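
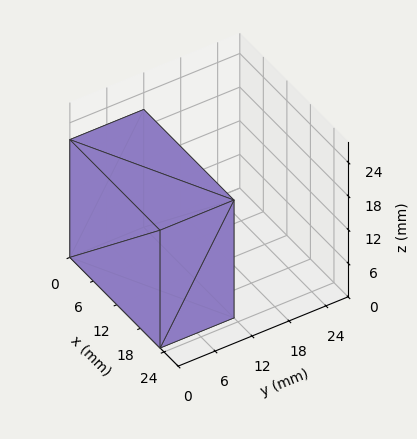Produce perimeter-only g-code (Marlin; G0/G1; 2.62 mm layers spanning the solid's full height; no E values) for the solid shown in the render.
Reading the render: the shape is a rectangular box, roughly 23 × 12 mm footprint and 21 mm tall (dimensions read to the nearest mm from the axis ticks). For the g-code, the solid's height is divided into equal slices at the stated Δz and each level perimeter traced with G1 moves after a G0 lift.

; perimeter-only toolpath
G21 ; units = mm
G90 ; absolute positioning
G28 ; home
; layer 1
G0 Z2.62
G0 X0.00 Y0.00
G1 X23.00 Y0.00
G1 X23.00 Y12.00
G1 X0.00 Y12.00
G1 X0.00 Y0.00
; layer 2
G0 Z5.25
G0 X0.00 Y0.00
G1 X23.00 Y0.00
G1 X23.00 Y12.00
G1 X0.00 Y12.00
G1 X0.00 Y0.00
; layer 3
G0 Z7.88
G0 X0.00 Y0.00
G1 X23.00 Y0.00
G1 X23.00 Y12.00
G1 X0.00 Y12.00
G1 X0.00 Y0.00
; layer 4
G0 Z10.50
G0 X0.00 Y0.00
G1 X23.00 Y0.00
G1 X23.00 Y12.00
G1 X0.00 Y12.00
G1 X0.00 Y0.00
; layer 5
G0 Z13.12
G0 X0.00 Y0.00
G1 X23.00 Y0.00
G1 X23.00 Y12.00
G1 X0.00 Y12.00
G1 X0.00 Y0.00
; layer 6
G0 Z15.75
G0 X0.00 Y0.00
G1 X23.00 Y0.00
G1 X23.00 Y12.00
G1 X0.00 Y12.00
G1 X0.00 Y0.00
; layer 7
G0 Z18.38
G0 X0.00 Y0.00
G1 X23.00 Y0.00
G1 X23.00 Y12.00
G1 X0.00 Y12.00
G1 X0.00 Y0.00
; layer 8
G0 Z21.00
G0 X0.00 Y0.00
G1 X23.00 Y0.00
G1 X23.00 Y12.00
G1 X0.00 Y12.00
G1 X0.00 Y0.00
M2 ; end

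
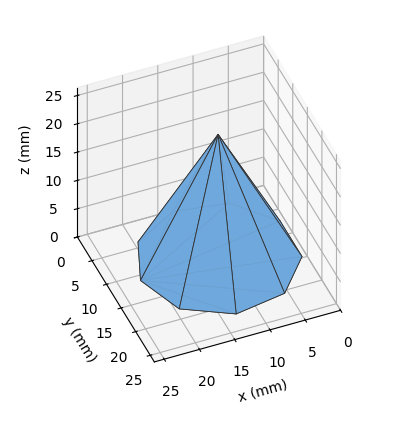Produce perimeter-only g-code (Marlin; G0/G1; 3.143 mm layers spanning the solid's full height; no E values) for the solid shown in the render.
Reading the render: the shape is a regular 9-sided pyramid, base circumscribed radius ≈ 11 mm, apex at z ≈ 22 mm (dimensions read to the nearest mm from the axis ticks). For the g-code, the solid's height is divided into equal slices at the stated Δz and each level perimeter traced with G1 moves after a G0 lift.

; perimeter-only toolpath
G21 ; units = mm
G90 ; absolute positioning
G28 ; home
; layer 1
G0 Z3.143
G0 X20.429 Y11.000
G1 X18.222 Y17.061
G1 X12.637 Y20.285
G1 X6.286 Y19.165
G1 X2.140 Y14.225
G1 X2.140 Y7.775
G1 X6.286 Y2.835
G1 X12.637 Y1.715
G1 X18.222 Y4.939
G1 X20.429 Y11.000
; layer 2
G0 Z6.286
G0 X18.857 Y11.000
G1 X17.019 Y16.051
G1 X12.364 Y18.738
G1 X7.071 Y17.804
G1 X3.616 Y13.687
G1 X3.616 Y8.313
G1 X7.071 Y4.196
G1 X12.364 Y3.262
G1 X17.019 Y5.949
G1 X18.857 Y11.000
; layer 3
G0 Z9.429
G0 X17.286 Y11.000
G1 X15.815 Y15.041
G1 X12.091 Y17.190
G1 X7.857 Y16.443
G1 X5.093 Y13.150
G1 X5.093 Y8.850
G1 X7.857 Y5.557
G1 X12.091 Y4.810
G1 X15.815 Y6.959
G1 X17.286 Y11.000
; layer 4
G0 Z12.571
G0 X15.714 Y11.000
G1 X14.611 Y14.030
G1 X11.819 Y15.643
G1 X8.643 Y15.083
G1 X6.570 Y12.612
G1 X6.570 Y9.388
G1 X8.643 Y6.917
G1 X11.819 Y6.357
G1 X14.611 Y7.970
G1 X15.714 Y11.000
; layer 5
G0 Z15.714
G0 X14.143 Y11.000
G1 X13.407 Y13.020
G1 X11.546 Y14.095
G1 X9.429 Y13.722
G1 X8.047 Y12.075
G1 X8.047 Y9.925
G1 X9.429 Y8.278
G1 X11.546 Y7.905
G1 X13.407 Y8.980
G1 X14.143 Y11.000
; layer 6
G0 Z18.857
G0 X12.571 Y11.000
G1 X12.204 Y12.010
G1 X11.273 Y12.548
G1 X10.214 Y12.361
G1 X9.523 Y11.537
G1 X9.523 Y10.463
G1 X10.214 Y9.639
G1 X11.273 Y9.452
G1 X12.204 Y9.990
G1 X12.571 Y11.000
M2 ; end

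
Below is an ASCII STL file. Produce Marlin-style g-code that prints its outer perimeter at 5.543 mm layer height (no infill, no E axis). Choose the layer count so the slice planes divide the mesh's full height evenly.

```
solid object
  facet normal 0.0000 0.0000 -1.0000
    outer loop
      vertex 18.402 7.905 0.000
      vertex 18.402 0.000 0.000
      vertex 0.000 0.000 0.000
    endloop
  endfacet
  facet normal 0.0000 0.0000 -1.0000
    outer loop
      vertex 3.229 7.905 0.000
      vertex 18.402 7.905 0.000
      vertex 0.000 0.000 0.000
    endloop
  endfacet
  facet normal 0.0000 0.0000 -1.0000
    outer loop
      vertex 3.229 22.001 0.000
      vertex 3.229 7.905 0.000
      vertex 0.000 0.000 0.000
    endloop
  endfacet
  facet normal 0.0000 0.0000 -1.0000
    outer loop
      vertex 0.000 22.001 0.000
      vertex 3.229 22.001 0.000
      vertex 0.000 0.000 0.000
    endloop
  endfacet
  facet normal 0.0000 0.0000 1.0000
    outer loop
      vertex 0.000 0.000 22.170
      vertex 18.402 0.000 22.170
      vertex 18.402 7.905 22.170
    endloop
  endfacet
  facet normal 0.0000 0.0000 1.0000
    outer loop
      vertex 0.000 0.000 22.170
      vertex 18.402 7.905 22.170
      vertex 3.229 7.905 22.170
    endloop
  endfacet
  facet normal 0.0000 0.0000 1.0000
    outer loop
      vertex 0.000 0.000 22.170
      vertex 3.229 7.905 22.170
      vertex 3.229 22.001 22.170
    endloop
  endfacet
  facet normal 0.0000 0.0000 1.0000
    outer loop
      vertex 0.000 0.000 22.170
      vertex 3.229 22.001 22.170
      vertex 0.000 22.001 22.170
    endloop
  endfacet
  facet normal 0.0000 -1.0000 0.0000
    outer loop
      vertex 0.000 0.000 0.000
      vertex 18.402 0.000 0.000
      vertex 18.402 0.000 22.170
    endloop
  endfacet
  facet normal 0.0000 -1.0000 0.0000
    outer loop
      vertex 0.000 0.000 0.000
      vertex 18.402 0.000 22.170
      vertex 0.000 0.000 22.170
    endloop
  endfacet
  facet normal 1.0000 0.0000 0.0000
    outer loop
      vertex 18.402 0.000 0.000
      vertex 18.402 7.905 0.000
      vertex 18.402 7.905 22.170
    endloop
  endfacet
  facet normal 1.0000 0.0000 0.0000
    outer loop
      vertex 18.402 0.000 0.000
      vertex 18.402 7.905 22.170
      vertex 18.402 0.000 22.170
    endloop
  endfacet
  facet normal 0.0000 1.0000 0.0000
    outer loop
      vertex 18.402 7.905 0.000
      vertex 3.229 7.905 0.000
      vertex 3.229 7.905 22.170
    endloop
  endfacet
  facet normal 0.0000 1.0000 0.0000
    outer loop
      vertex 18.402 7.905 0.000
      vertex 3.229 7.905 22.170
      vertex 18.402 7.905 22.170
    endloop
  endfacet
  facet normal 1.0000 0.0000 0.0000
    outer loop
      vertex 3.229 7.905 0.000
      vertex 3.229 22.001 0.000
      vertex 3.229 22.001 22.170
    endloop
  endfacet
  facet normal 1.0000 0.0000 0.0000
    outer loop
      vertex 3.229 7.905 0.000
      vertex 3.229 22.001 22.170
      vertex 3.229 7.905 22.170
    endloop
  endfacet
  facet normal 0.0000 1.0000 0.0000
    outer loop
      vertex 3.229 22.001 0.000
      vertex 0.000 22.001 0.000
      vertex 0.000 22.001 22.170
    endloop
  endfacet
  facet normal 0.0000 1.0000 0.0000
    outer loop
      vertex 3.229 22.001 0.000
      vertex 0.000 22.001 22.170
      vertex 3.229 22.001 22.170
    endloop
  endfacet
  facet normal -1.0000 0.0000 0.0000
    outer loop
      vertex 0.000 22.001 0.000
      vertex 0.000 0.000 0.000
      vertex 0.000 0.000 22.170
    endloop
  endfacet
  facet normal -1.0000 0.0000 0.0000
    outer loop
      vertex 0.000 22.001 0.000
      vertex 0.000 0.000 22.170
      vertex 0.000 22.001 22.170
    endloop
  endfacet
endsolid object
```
; perimeter-only toolpath
G21 ; units = mm
G90 ; absolute positioning
G28 ; home
; layer 1
G0 Z5.543
G0 X0.000 Y0.000
G1 X18.402 Y0.000
G1 X18.402 Y7.905
G1 X3.229 Y7.905
G1 X3.229 Y22.001
G1 X0.000 Y22.001
G1 X0.000 Y0.000
; layer 2
G0 Z11.085
G0 X0.000 Y0.000
G1 X18.402 Y0.000
G1 X18.402 Y7.905
G1 X3.229 Y7.905
G1 X3.229 Y22.001
G1 X0.000 Y22.001
G1 X0.000 Y0.000
; layer 3
G0 Z16.628
G0 X0.000 Y0.000
G1 X18.402 Y0.000
G1 X18.402 Y7.905
G1 X3.229 Y7.905
G1 X3.229 Y22.001
G1 X0.000 Y22.001
G1 X0.000 Y0.000
; layer 4
G0 Z22.170
G0 X0.000 Y0.000
G1 X18.402 Y0.000
G1 X18.402 Y7.905
G1 X3.229 Y7.905
G1 X3.229 Y22.001
G1 X0.000 Y22.001
G1 X0.000 Y0.000
M2 ; end

The solid is an L-shaped prism: outer 18.4 × 22 mm, arm thicknesses ≈ 7.91 mm (horizontal) and 3.23 mm (vertical), extruded 22.2 mm in z. Slicing at Δz = 5.543 mm — 4 equal slices spanning the solid's height, so layer i sits at z = i·h/4 — gives 4 non-empty perimeters. Each is a 6-segment closed polygon; G0 lifts to the layer z and rapids to the start vertex, then G1 traces the edges.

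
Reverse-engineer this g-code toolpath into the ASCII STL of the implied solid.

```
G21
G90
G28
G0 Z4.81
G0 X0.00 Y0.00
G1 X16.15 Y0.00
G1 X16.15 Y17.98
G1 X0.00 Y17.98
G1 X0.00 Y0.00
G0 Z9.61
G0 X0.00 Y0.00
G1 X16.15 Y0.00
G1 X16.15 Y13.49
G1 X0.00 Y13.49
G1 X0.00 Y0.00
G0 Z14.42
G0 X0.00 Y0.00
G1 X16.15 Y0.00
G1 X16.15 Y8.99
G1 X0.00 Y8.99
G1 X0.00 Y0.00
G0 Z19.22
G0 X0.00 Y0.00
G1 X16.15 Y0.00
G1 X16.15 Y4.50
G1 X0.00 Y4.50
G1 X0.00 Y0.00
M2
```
solid part
  facet normal 0.0000 0.0000 -1.0000
    outer loop
      vertex 16.15 22.48 0.00
      vertex 16.15 0.00 0.00
      vertex 0.00 0.00 0.00
    endloop
  endfacet
  facet normal 0.0000 0.0000 -1.0000
    outer loop
      vertex 0.00 22.48 0.00
      vertex 16.15 22.48 0.00
      vertex 0.00 0.00 0.00
    endloop
  endfacet
  facet normal 0.0000 -1.0000 0.0000
    outer loop
      vertex 0.00 0.00 0.00
      vertex 16.15 0.00 0.00
      vertex 16.15 0.00 24.03
    endloop
  endfacet
  facet normal 0.0000 -1.0000 0.0000
    outer loop
      vertex 0.00 0.00 0.00
      vertex 16.15 0.00 24.03
      vertex 0.00 0.00 24.03
    endloop
  endfacet
  facet normal 0.0000 0.7303 0.6832
    outer loop
      vertex 0.00 0.00 24.03
      vertex 16.15 0.00 24.03
      vertex 16.15 22.48 0.00
    endloop
  endfacet
  facet normal 0.0000 0.7303 0.6832
    outer loop
      vertex 0.00 0.00 24.03
      vertex 16.15 22.48 0.00
      vertex 0.00 22.48 0.00
    endloop
  endfacet
  facet normal -1.0000 0.0000 0.0000
    outer loop
      vertex 0.00 0.00 24.03
      vertex 0.00 22.48 0.00
      vertex 0.00 0.00 0.00
    endloop
  endfacet
  facet normal 1.0000 0.0000 0.0000
    outer loop
      vertex 16.15 0.00 0.00
      vertex 16.15 22.48 0.00
      vertex 16.15 0.00 24.03
    endloop
  endfacet
endsolid part

The G0 Z moves step by Δz≈4.81 mm. The G1 loops shrink linearly with z, so the solid tapers from its base footprint up to z≈24. Closing with a flat bottom cap and the tapered top and triangulating gives 8 facets — a wedge (ramp): 16.1 × 22.5 mm base, rising to 24 mm along the y=0 edge and sloping linearly to z=0 at y=22.5.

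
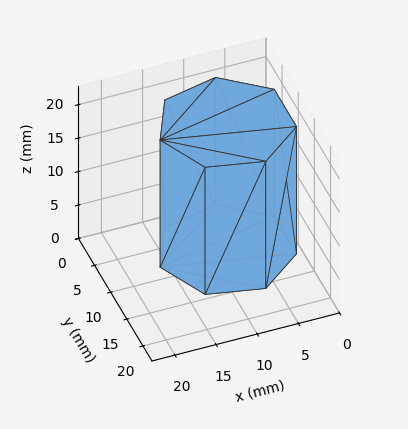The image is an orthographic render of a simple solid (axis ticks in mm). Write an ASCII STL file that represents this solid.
Reading the render: the shape is a regular 7-sided prism (a cylinder approximated with 7 flat sides), circumscribed radius ≈ 8 mm, height ≈ 19 mm (dimensions read to the nearest mm from the axis ticks). For the STL, each face is triangulated and given an outward normal.

solid part
  facet normal 0.0000 0.0000 -1.0000
    outer loop
      vertex 6.22 15.80 0.00
      vertex 12.99 14.25 0.00
      vertex 16.00 8.00 0.00
    endloop
  endfacet
  facet normal 0.0000 0.0000 -1.0000
    outer loop
      vertex 0.79 11.47 0.00
      vertex 6.22 15.80 0.00
      vertex 16.00 8.00 0.00
    endloop
  endfacet
  facet normal 0.0000 0.0000 -1.0000
    outer loop
      vertex 0.79 4.53 0.00
      vertex 0.79 11.47 0.00
      vertex 16.00 8.00 0.00
    endloop
  endfacet
  facet normal 0.0000 0.0000 -1.0000
    outer loop
      vertex 6.22 0.20 0.00
      vertex 0.79 4.53 0.00
      vertex 16.00 8.00 0.00
    endloop
  endfacet
  facet normal 0.0000 0.0000 -1.0000
    outer loop
      vertex 12.99 1.75 0.00
      vertex 6.22 0.20 0.00
      vertex 16.00 8.00 0.00
    endloop
  endfacet
  facet normal 0.0000 0.0000 1.0000
    outer loop
      vertex 16.00 8.00 19.00
      vertex 12.99 14.25 19.00
      vertex 6.22 15.80 19.00
    endloop
  endfacet
  facet normal 0.0000 0.0000 1.0000
    outer loop
      vertex 16.00 8.00 19.00
      vertex 6.22 15.80 19.00
      vertex 0.79 11.47 19.00
    endloop
  endfacet
  facet normal 0.0000 0.0000 1.0000
    outer loop
      vertex 16.00 8.00 19.00
      vertex 0.79 11.47 19.00
      vertex 0.79 4.53 19.00
    endloop
  endfacet
  facet normal 0.0000 0.0000 1.0000
    outer loop
      vertex 16.00 8.00 19.00
      vertex 0.79 4.53 19.00
      vertex 6.22 0.20 19.00
    endloop
  endfacet
  facet normal 0.0000 0.0000 1.0000
    outer loop
      vertex 16.00 8.00 19.00
      vertex 6.22 0.20 19.00
      vertex 12.99 1.75 19.00
    endloop
  endfacet
  facet normal 0.9010 0.4339 0.0000
    outer loop
      vertex 16.00 8.00 0.00
      vertex 12.99 14.25 0.00
      vertex 12.99 14.25 19.00
    endloop
  endfacet
  facet normal 0.9010 0.4339 0.0000
    outer loop
      vertex 16.00 8.00 0.00
      vertex 12.99 14.25 19.00
      vertex 16.00 8.00 19.00
    endloop
  endfacet
  facet normal 0.2232 0.9748 0.0000
    outer loop
      vertex 12.99 14.25 0.00
      vertex 6.22 15.80 0.00
      vertex 6.22 15.80 19.00
    endloop
  endfacet
  facet normal 0.2232 0.9748 0.0000
    outer loop
      vertex 12.99 14.25 0.00
      vertex 6.22 15.80 19.00
      vertex 12.99 14.25 19.00
    endloop
  endfacet
  facet normal -0.6235 0.7819 0.0000
    outer loop
      vertex 6.22 15.80 0.00
      vertex 0.79 11.47 0.00
      vertex 0.79 11.47 19.00
    endloop
  endfacet
  facet normal -0.6235 0.7819 0.0000
    outer loop
      vertex 6.22 15.80 0.00
      vertex 0.79 11.47 19.00
      vertex 6.22 15.80 19.00
    endloop
  endfacet
  facet normal -1.0000 0.0000 0.0000
    outer loop
      vertex 0.79 11.47 0.00
      vertex 0.79 4.53 0.00
      vertex 0.79 4.53 19.00
    endloop
  endfacet
  facet normal -1.0000 0.0000 0.0000
    outer loop
      vertex 0.79 11.47 0.00
      vertex 0.79 4.53 19.00
      vertex 0.79 11.47 19.00
    endloop
  endfacet
  facet normal -0.6235 -0.7819 0.0000
    outer loop
      vertex 0.79 4.53 0.00
      vertex 6.22 0.20 0.00
      vertex 6.22 0.20 19.00
    endloop
  endfacet
  facet normal -0.6235 -0.7819 0.0000
    outer loop
      vertex 0.79 4.53 0.00
      vertex 6.22 0.20 19.00
      vertex 0.79 4.53 19.00
    endloop
  endfacet
  facet normal 0.2232 -0.9748 0.0000
    outer loop
      vertex 6.22 0.20 0.00
      vertex 12.99 1.75 0.00
      vertex 12.99 1.75 19.00
    endloop
  endfacet
  facet normal 0.2232 -0.9748 0.0000
    outer loop
      vertex 6.22 0.20 0.00
      vertex 12.99 1.75 19.00
      vertex 6.22 0.20 19.00
    endloop
  endfacet
  facet normal 0.9010 -0.4339 0.0000
    outer loop
      vertex 12.99 1.75 0.00
      vertex 16.00 8.00 0.00
      vertex 16.00 8.00 19.00
    endloop
  endfacet
  facet normal 0.9010 -0.4339 0.0000
    outer loop
      vertex 12.99 1.75 0.00
      vertex 16.00 8.00 19.00
      vertex 12.99 1.75 19.00
    endloop
  endfacet
endsolid part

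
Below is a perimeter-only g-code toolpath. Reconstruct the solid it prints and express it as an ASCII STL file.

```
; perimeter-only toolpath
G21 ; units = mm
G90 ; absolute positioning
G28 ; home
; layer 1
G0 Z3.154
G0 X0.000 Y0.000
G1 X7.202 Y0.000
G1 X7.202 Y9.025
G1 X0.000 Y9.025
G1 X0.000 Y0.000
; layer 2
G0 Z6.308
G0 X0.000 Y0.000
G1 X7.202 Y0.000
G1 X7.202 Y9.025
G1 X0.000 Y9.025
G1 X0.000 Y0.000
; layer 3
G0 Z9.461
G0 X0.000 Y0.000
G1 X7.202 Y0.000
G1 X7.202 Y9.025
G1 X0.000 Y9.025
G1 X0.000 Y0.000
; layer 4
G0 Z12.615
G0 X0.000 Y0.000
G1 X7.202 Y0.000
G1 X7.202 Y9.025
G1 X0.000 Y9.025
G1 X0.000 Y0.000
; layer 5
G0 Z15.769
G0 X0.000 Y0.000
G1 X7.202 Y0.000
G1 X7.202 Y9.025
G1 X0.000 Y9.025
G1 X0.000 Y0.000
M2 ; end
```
solid part
  facet normal 0.0000 0.0000 -1.0000
    outer loop
      vertex 7.202 9.025 0.000
      vertex 7.202 0.000 0.000
      vertex 0.000 0.000 0.000
    endloop
  endfacet
  facet normal 0.0000 0.0000 -1.0000
    outer loop
      vertex 0.000 9.025 0.000
      vertex 7.202 9.025 0.000
      vertex 0.000 0.000 0.000
    endloop
  endfacet
  facet normal 0.0000 0.0000 1.0000
    outer loop
      vertex 0.000 0.000 15.769
      vertex 7.202 0.000 15.769
      vertex 7.202 9.025 15.769
    endloop
  endfacet
  facet normal 0.0000 0.0000 1.0000
    outer loop
      vertex 0.000 0.000 15.769
      vertex 7.202 9.025 15.769
      vertex 0.000 9.025 15.769
    endloop
  endfacet
  facet normal 0.0000 -1.0000 0.0000
    outer loop
      vertex 0.000 0.000 0.000
      vertex 7.202 0.000 0.000
      vertex 7.202 0.000 15.769
    endloop
  endfacet
  facet normal 0.0000 -1.0000 0.0000
    outer loop
      vertex 0.000 0.000 0.000
      vertex 7.202 0.000 15.769
      vertex 0.000 0.000 15.769
    endloop
  endfacet
  facet normal 0.0000 1.0000 0.0000
    outer loop
      vertex 7.202 9.025 15.769
      vertex 7.202 9.025 0.000
      vertex 0.000 9.025 0.000
    endloop
  endfacet
  facet normal 0.0000 1.0000 0.0000
    outer loop
      vertex 0.000 9.025 15.769
      vertex 7.202 9.025 15.769
      vertex 0.000 9.025 0.000
    endloop
  endfacet
  facet normal -1.0000 0.0000 0.0000
    outer loop
      vertex 0.000 9.025 15.769
      vertex 0.000 9.025 0.000
      vertex 0.000 0.000 0.000
    endloop
  endfacet
  facet normal -1.0000 0.0000 0.0000
    outer loop
      vertex 0.000 0.000 15.769
      vertex 0.000 9.025 15.769
      vertex 0.000 0.000 0.000
    endloop
  endfacet
  facet normal 1.0000 0.0000 0.0000
    outer loop
      vertex 7.202 0.000 0.000
      vertex 7.202 9.025 0.000
      vertex 7.202 9.025 15.769
    endloop
  endfacet
  facet normal 1.0000 0.0000 0.0000
    outer loop
      vertex 7.202 0.000 0.000
      vertex 7.202 9.025 15.769
      vertex 7.202 0.000 15.769
    endloop
  endfacet
endsolid part

The G0 Z moves step by Δz≈3.154 mm. Every layer's G1 loop is the same polygon, so the solid is a straight extrusion of it from z=0 to z≈15.8. Closing with flat bottom and top caps and triangulating gives 12 facets — a rectangular box, roughly 7.2 × 9.03 mm footprint and 15.8 mm tall.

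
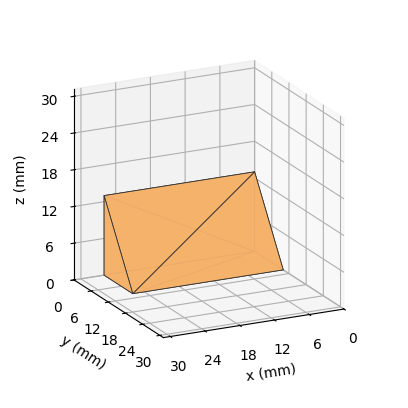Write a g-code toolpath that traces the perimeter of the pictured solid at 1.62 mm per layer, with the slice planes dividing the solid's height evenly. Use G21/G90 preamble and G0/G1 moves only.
Reading the render: the shape is a wedge (ramp): 26 × 10 mm base, rising to 13 mm along the y=0 edge and sloping linearly to z=0 at y=10 (dimensions read to the nearest mm from the axis ticks). For the g-code, the solid's height is divided into equal slices at the stated Δz and each level perimeter traced with G1 moves after a G0 lift.

; perimeter-only toolpath
G21 ; units = mm
G90 ; absolute positioning
G28 ; home
; layer 1
G0 Z1.62
G0 X0.00 Y0.00
G1 X26.00 Y0.00
G1 X26.00 Y8.75
G1 X0.00 Y8.75
G1 X0.00 Y0.00
; layer 2
G0 Z3.25
G0 X0.00 Y0.00
G1 X26.00 Y0.00
G1 X26.00 Y7.50
G1 X0.00 Y7.50
G1 X0.00 Y0.00
; layer 3
G0 Z4.88
G0 X0.00 Y0.00
G1 X26.00 Y0.00
G1 X26.00 Y6.25
G1 X0.00 Y6.25
G1 X0.00 Y0.00
; layer 4
G0 Z6.50
G0 X0.00 Y0.00
G1 X26.00 Y0.00
G1 X26.00 Y5.00
G1 X0.00 Y5.00
G1 X0.00 Y0.00
; layer 5
G0 Z8.12
G0 X0.00 Y0.00
G1 X26.00 Y0.00
G1 X26.00 Y3.75
G1 X0.00 Y3.75
G1 X0.00 Y0.00
; layer 6
G0 Z9.75
G0 X0.00 Y0.00
G1 X26.00 Y0.00
G1 X26.00 Y2.50
G1 X0.00 Y2.50
G1 X0.00 Y0.00
; layer 7
G0 Z11.38
G0 X0.00 Y0.00
G1 X26.00 Y0.00
G1 X26.00 Y1.25
G1 X0.00 Y1.25
G1 X0.00 Y0.00
M2 ; end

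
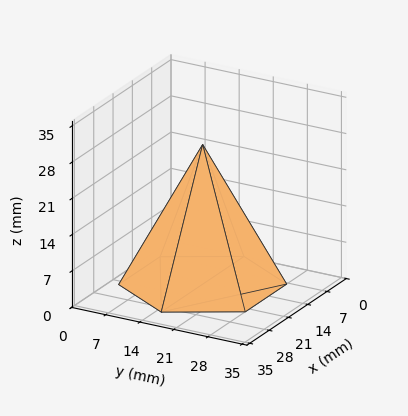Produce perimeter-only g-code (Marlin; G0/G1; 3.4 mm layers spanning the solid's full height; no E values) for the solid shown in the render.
Reading the render: the shape is a regular 6-sided pyramid, base circumscribed radius ≈ 15 mm, apex at z ≈ 27 mm (dimensions read to the nearest mm from the axis ticks). For the g-code, the solid's height is divided into equal slices at the stated Δz and each level perimeter traced with G1 moves after a G0 lift.

; perimeter-only toolpath
G21 ; units = mm
G90 ; absolute positioning
G28 ; home
; layer 1
G0 Z3.4
G0 X28.1 Y15.0
G1 X21.6 Y26.4
G1 X8.4 Y26.4
G1 X1.9 Y15.0
G1 X8.4 Y3.6
G1 X21.6 Y3.6
G1 X28.1 Y15.0
; layer 2
G0 Z6.8
G0 X26.2 Y15.0
G1 X20.6 Y24.8
G1 X9.4 Y24.8
G1 X3.8 Y15.0
G1 X9.4 Y5.2
G1 X20.6 Y5.2
G1 X26.2 Y15.0
; layer 3
G0 Z10.1
G0 X24.4 Y15.0
G1 X19.7 Y23.1
G1 X10.3 Y23.1
G1 X5.6 Y15.0
G1 X10.3 Y6.9
G1 X19.7 Y6.9
G1 X24.4 Y15.0
; layer 4
G0 Z13.5
G0 X22.5 Y15.0
G1 X18.8 Y21.5
G1 X11.2 Y21.5
G1 X7.5 Y15.0
G1 X11.2 Y8.5
G1 X18.8 Y8.5
G1 X22.5 Y15.0
; layer 5
G0 Z16.9
G0 X20.6 Y15.0
G1 X17.8 Y19.9
G1 X12.2 Y19.9
G1 X9.4 Y15.0
G1 X12.2 Y10.1
G1 X17.8 Y10.1
G1 X20.6 Y15.0
; layer 6
G0 Z20.2
G0 X18.8 Y15.0
G1 X16.9 Y18.2
G1 X13.1 Y18.2
G1 X11.2 Y15.0
G1 X13.1 Y11.8
G1 X16.9 Y11.8
G1 X18.8 Y15.0
; layer 7
G0 Z23.6
G0 X16.9 Y15.0
G1 X15.9 Y16.6
G1 X14.1 Y16.6
G1 X13.1 Y15.0
G1 X14.1 Y13.4
G1 X15.9 Y13.4
G1 X16.9 Y15.0
M2 ; end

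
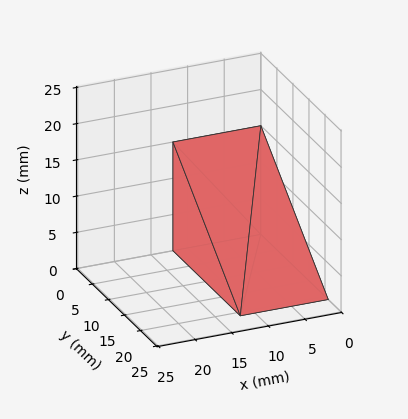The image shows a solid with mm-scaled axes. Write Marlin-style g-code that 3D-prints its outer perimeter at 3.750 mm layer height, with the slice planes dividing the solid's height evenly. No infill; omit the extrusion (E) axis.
Reading the render: the shape is a wedge (ramp): 12 × 21 mm base, rising to 15 mm along the y=0 edge and sloping linearly to z=0 at y=21 (dimensions read to the nearest mm from the axis ticks). For the g-code, the solid's height is divided into equal slices at the stated Δz and each level perimeter traced with G1 moves after a G0 lift.

; perimeter-only toolpath
G21 ; units = mm
G90 ; absolute positioning
G28 ; home
; layer 1
G0 Z3.750
G0 X0.000 Y0.000
G1 X12.000 Y0.000
G1 X12.000 Y15.750
G1 X0.000 Y15.750
G1 X0.000 Y0.000
; layer 2
G0 Z7.500
G0 X0.000 Y0.000
G1 X12.000 Y0.000
G1 X12.000 Y10.500
G1 X0.000 Y10.500
G1 X0.000 Y0.000
; layer 3
G0 Z11.250
G0 X0.000 Y0.000
G1 X12.000 Y0.000
G1 X12.000 Y5.250
G1 X0.000 Y5.250
G1 X0.000 Y0.000
M2 ; end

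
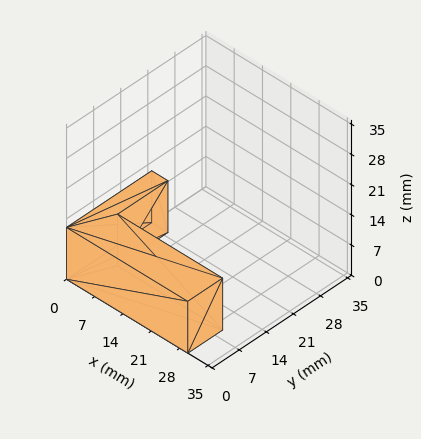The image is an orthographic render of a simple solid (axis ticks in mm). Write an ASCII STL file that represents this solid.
Reading the render: the shape is an L-shaped prism: outer 30 × 22 mm, arm thicknesses ≈ 9 mm (horizontal) and 4 mm (vertical), extruded 12 mm in z (dimensions read to the nearest mm from the axis ticks). For the STL, each face is triangulated and given an outward normal.

solid part
  facet normal 0.0000 0.0000 -1.0000
    outer loop
      vertex 30.000 9.000 0.000
      vertex 30.000 0.000 0.000
      vertex 0.000 0.000 0.000
    endloop
  endfacet
  facet normal 0.0000 0.0000 -1.0000
    outer loop
      vertex 4.000 9.000 0.000
      vertex 30.000 9.000 0.000
      vertex 0.000 0.000 0.000
    endloop
  endfacet
  facet normal 0.0000 0.0000 -1.0000
    outer loop
      vertex 4.000 22.000 0.000
      vertex 4.000 9.000 0.000
      vertex 0.000 0.000 0.000
    endloop
  endfacet
  facet normal 0.0000 0.0000 -1.0000
    outer loop
      vertex 0.000 22.000 0.000
      vertex 4.000 22.000 0.000
      vertex 0.000 0.000 0.000
    endloop
  endfacet
  facet normal 0.0000 0.0000 1.0000
    outer loop
      vertex 0.000 0.000 12.000
      vertex 30.000 0.000 12.000
      vertex 30.000 9.000 12.000
    endloop
  endfacet
  facet normal 0.0000 0.0000 1.0000
    outer loop
      vertex 0.000 0.000 12.000
      vertex 30.000 9.000 12.000
      vertex 4.000 9.000 12.000
    endloop
  endfacet
  facet normal 0.0000 0.0000 1.0000
    outer loop
      vertex 0.000 0.000 12.000
      vertex 4.000 9.000 12.000
      vertex 4.000 22.000 12.000
    endloop
  endfacet
  facet normal 0.0000 0.0000 1.0000
    outer loop
      vertex 0.000 0.000 12.000
      vertex 4.000 22.000 12.000
      vertex 0.000 22.000 12.000
    endloop
  endfacet
  facet normal 0.0000 -1.0000 0.0000
    outer loop
      vertex 0.000 0.000 0.000
      vertex 30.000 0.000 0.000
      vertex 30.000 0.000 12.000
    endloop
  endfacet
  facet normal 0.0000 -1.0000 0.0000
    outer loop
      vertex 0.000 0.000 0.000
      vertex 30.000 0.000 12.000
      vertex 0.000 0.000 12.000
    endloop
  endfacet
  facet normal 1.0000 0.0000 0.0000
    outer loop
      vertex 30.000 0.000 0.000
      vertex 30.000 9.000 0.000
      vertex 30.000 9.000 12.000
    endloop
  endfacet
  facet normal 1.0000 0.0000 0.0000
    outer loop
      vertex 30.000 0.000 0.000
      vertex 30.000 9.000 12.000
      vertex 30.000 0.000 12.000
    endloop
  endfacet
  facet normal 0.0000 1.0000 0.0000
    outer loop
      vertex 30.000 9.000 0.000
      vertex 4.000 9.000 0.000
      vertex 4.000 9.000 12.000
    endloop
  endfacet
  facet normal 0.0000 1.0000 0.0000
    outer loop
      vertex 30.000 9.000 0.000
      vertex 4.000 9.000 12.000
      vertex 30.000 9.000 12.000
    endloop
  endfacet
  facet normal 1.0000 0.0000 0.0000
    outer loop
      vertex 4.000 9.000 0.000
      vertex 4.000 22.000 0.000
      vertex 4.000 22.000 12.000
    endloop
  endfacet
  facet normal 1.0000 0.0000 0.0000
    outer loop
      vertex 4.000 9.000 0.000
      vertex 4.000 22.000 12.000
      vertex 4.000 9.000 12.000
    endloop
  endfacet
  facet normal 0.0000 1.0000 0.0000
    outer loop
      vertex 4.000 22.000 0.000
      vertex 0.000 22.000 0.000
      vertex 0.000 22.000 12.000
    endloop
  endfacet
  facet normal 0.0000 1.0000 0.0000
    outer loop
      vertex 4.000 22.000 0.000
      vertex 0.000 22.000 12.000
      vertex 4.000 22.000 12.000
    endloop
  endfacet
  facet normal -1.0000 0.0000 0.0000
    outer loop
      vertex 0.000 22.000 0.000
      vertex 0.000 0.000 0.000
      vertex 0.000 0.000 12.000
    endloop
  endfacet
  facet normal -1.0000 0.0000 0.0000
    outer loop
      vertex 0.000 22.000 0.000
      vertex 0.000 0.000 12.000
      vertex 0.000 22.000 12.000
    endloop
  endfacet
endsolid part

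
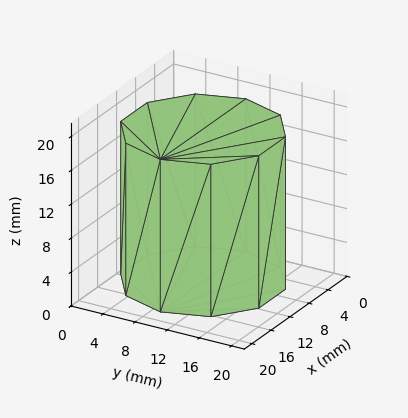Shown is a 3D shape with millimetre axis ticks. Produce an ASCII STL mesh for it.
Reading the render: the shape is a regular 10-sided prism (a cylinder approximated with 10 flat sides), circumscribed radius ≈ 9 mm, height ≈ 18 mm (dimensions read to the nearest mm from the axis ticks). For the STL, each face is triangulated and given an outward normal.

solid part
  facet normal 0.0000 0.0000 -1.0000
    outer loop
      vertex 11.8 17.6 0.0
      vertex 16.3 14.3 0.0
      vertex 18.0 9.0 0.0
    endloop
  endfacet
  facet normal 0.0000 0.0000 -1.0000
    outer loop
      vertex 6.2 17.6 0.0
      vertex 11.8 17.6 0.0
      vertex 18.0 9.0 0.0
    endloop
  endfacet
  facet normal 0.0000 0.0000 -1.0000
    outer loop
      vertex 1.7 14.3 0.0
      vertex 6.2 17.6 0.0
      vertex 18.0 9.0 0.0
    endloop
  endfacet
  facet normal 0.0000 0.0000 -1.0000
    outer loop
      vertex 0.0 9.0 0.0
      vertex 1.7 14.3 0.0
      vertex 18.0 9.0 0.0
    endloop
  endfacet
  facet normal 0.0000 0.0000 -1.0000
    outer loop
      vertex 1.7 3.7 0.0
      vertex 0.0 9.0 0.0
      vertex 18.0 9.0 0.0
    endloop
  endfacet
  facet normal 0.0000 0.0000 -1.0000
    outer loop
      vertex 6.2 0.4 0.0
      vertex 1.7 3.7 0.0
      vertex 18.0 9.0 0.0
    endloop
  endfacet
  facet normal 0.0000 0.0000 -1.0000
    outer loop
      vertex 11.8 0.4 0.0
      vertex 6.2 0.4 0.0
      vertex 18.0 9.0 0.0
    endloop
  endfacet
  facet normal 0.0000 0.0000 -1.0000
    outer loop
      vertex 16.3 3.7 0.0
      vertex 11.8 0.4 0.0
      vertex 18.0 9.0 0.0
    endloop
  endfacet
  facet normal 0.0000 0.0000 1.0000
    outer loop
      vertex 18.0 9.0 18.0
      vertex 16.3 14.3 18.0
      vertex 11.8 17.6 18.0
    endloop
  endfacet
  facet normal 0.0000 0.0000 1.0000
    outer loop
      vertex 18.0 9.0 18.0
      vertex 11.8 17.6 18.0
      vertex 6.2 17.6 18.0
    endloop
  endfacet
  facet normal 0.0000 0.0000 1.0000
    outer loop
      vertex 18.0 9.0 18.0
      vertex 6.2 17.6 18.0
      vertex 1.7 14.3 18.0
    endloop
  endfacet
  facet normal 0.0000 0.0000 1.0000
    outer loop
      vertex 18.0 9.0 18.0
      vertex 1.7 14.3 18.0
      vertex 0.0 9.0 18.0
    endloop
  endfacet
  facet normal 0.0000 0.0000 1.0000
    outer loop
      vertex 18.0 9.0 18.0
      vertex 0.0 9.0 18.0
      vertex 1.7 3.7 18.0
    endloop
  endfacet
  facet normal 0.0000 0.0000 1.0000
    outer loop
      vertex 18.0 9.0 18.0
      vertex 1.7 3.7 18.0
      vertex 6.2 0.4 18.0
    endloop
  endfacet
  facet normal 0.0000 0.0000 1.0000
    outer loop
      vertex 18.0 9.0 18.0
      vertex 6.2 0.4 18.0
      vertex 11.8 0.4 18.0
    endloop
  endfacet
  facet normal 0.0000 0.0000 1.0000
    outer loop
      vertex 18.0 9.0 18.0
      vertex 11.8 0.4 18.0
      vertex 16.3 3.7 18.0
    endloop
  endfacet
  facet normal 0.9522 0.3054 0.0000
    outer loop
      vertex 18.0 9.0 0.0
      vertex 16.3 14.3 0.0
      vertex 16.3 14.3 18.0
    endloop
  endfacet
  facet normal 0.9522 0.3054 0.0000
    outer loop
      vertex 18.0 9.0 0.0
      vertex 16.3 14.3 18.0
      vertex 18.0 9.0 18.0
    endloop
  endfacet
  facet normal 0.5914 0.8064 0.0000
    outer loop
      vertex 16.3 14.3 0.0
      vertex 11.8 17.6 0.0
      vertex 11.8 17.6 18.0
    endloop
  endfacet
  facet normal 0.5914 0.8064 0.0000
    outer loop
      vertex 16.3 14.3 0.0
      vertex 11.8 17.6 18.0
      vertex 16.3 14.3 18.0
    endloop
  endfacet
  facet normal 0.0000 1.0000 0.0000
    outer loop
      vertex 11.8 17.6 0.0
      vertex 6.2 17.6 0.0
      vertex 6.2 17.6 18.0
    endloop
  endfacet
  facet normal 0.0000 1.0000 0.0000
    outer loop
      vertex 11.8 17.6 0.0
      vertex 6.2 17.6 18.0
      vertex 11.8 17.6 18.0
    endloop
  endfacet
  facet normal -0.5914 0.8064 0.0000
    outer loop
      vertex 6.2 17.6 0.0
      vertex 1.7 14.3 0.0
      vertex 1.7 14.3 18.0
    endloop
  endfacet
  facet normal -0.5914 0.8064 0.0000
    outer loop
      vertex 6.2 17.6 0.0
      vertex 1.7 14.3 18.0
      vertex 6.2 17.6 18.0
    endloop
  endfacet
  facet normal -0.9522 0.3054 0.0000
    outer loop
      vertex 1.7 14.3 0.0
      vertex 0.0 9.0 0.0
      vertex 0.0 9.0 18.0
    endloop
  endfacet
  facet normal -0.9522 0.3054 0.0000
    outer loop
      vertex 1.7 14.3 0.0
      vertex 0.0 9.0 18.0
      vertex 1.7 14.3 18.0
    endloop
  endfacet
  facet normal -0.9522 -0.3054 0.0000
    outer loop
      vertex 0.0 9.0 0.0
      vertex 1.7 3.7 0.0
      vertex 1.7 3.7 18.0
    endloop
  endfacet
  facet normal -0.9522 -0.3054 0.0000
    outer loop
      vertex 0.0 9.0 0.0
      vertex 1.7 3.7 18.0
      vertex 0.0 9.0 18.0
    endloop
  endfacet
  facet normal -0.5914 -0.8064 0.0000
    outer loop
      vertex 1.7 3.7 0.0
      vertex 6.2 0.4 0.0
      vertex 6.2 0.4 18.0
    endloop
  endfacet
  facet normal -0.5914 -0.8064 0.0000
    outer loop
      vertex 1.7 3.7 0.0
      vertex 6.2 0.4 18.0
      vertex 1.7 3.7 18.0
    endloop
  endfacet
  facet normal 0.0000 -1.0000 0.0000
    outer loop
      vertex 6.2 0.4 0.0
      vertex 11.8 0.4 0.0
      vertex 11.8 0.4 18.0
    endloop
  endfacet
  facet normal 0.0000 -1.0000 0.0000
    outer loop
      vertex 6.2 0.4 0.0
      vertex 11.8 0.4 18.0
      vertex 6.2 0.4 18.0
    endloop
  endfacet
  facet normal 0.5914 -0.8064 0.0000
    outer loop
      vertex 11.8 0.4 0.0
      vertex 16.3 3.7 0.0
      vertex 16.3 3.7 18.0
    endloop
  endfacet
  facet normal 0.5914 -0.8064 0.0000
    outer loop
      vertex 11.8 0.4 0.0
      vertex 16.3 3.7 18.0
      vertex 11.8 0.4 18.0
    endloop
  endfacet
  facet normal 0.9522 -0.3054 0.0000
    outer loop
      vertex 16.3 3.7 0.0
      vertex 18.0 9.0 0.0
      vertex 18.0 9.0 18.0
    endloop
  endfacet
  facet normal 0.9522 -0.3054 0.0000
    outer loop
      vertex 16.3 3.7 0.0
      vertex 18.0 9.0 18.0
      vertex 16.3 3.7 18.0
    endloop
  endfacet
endsolid part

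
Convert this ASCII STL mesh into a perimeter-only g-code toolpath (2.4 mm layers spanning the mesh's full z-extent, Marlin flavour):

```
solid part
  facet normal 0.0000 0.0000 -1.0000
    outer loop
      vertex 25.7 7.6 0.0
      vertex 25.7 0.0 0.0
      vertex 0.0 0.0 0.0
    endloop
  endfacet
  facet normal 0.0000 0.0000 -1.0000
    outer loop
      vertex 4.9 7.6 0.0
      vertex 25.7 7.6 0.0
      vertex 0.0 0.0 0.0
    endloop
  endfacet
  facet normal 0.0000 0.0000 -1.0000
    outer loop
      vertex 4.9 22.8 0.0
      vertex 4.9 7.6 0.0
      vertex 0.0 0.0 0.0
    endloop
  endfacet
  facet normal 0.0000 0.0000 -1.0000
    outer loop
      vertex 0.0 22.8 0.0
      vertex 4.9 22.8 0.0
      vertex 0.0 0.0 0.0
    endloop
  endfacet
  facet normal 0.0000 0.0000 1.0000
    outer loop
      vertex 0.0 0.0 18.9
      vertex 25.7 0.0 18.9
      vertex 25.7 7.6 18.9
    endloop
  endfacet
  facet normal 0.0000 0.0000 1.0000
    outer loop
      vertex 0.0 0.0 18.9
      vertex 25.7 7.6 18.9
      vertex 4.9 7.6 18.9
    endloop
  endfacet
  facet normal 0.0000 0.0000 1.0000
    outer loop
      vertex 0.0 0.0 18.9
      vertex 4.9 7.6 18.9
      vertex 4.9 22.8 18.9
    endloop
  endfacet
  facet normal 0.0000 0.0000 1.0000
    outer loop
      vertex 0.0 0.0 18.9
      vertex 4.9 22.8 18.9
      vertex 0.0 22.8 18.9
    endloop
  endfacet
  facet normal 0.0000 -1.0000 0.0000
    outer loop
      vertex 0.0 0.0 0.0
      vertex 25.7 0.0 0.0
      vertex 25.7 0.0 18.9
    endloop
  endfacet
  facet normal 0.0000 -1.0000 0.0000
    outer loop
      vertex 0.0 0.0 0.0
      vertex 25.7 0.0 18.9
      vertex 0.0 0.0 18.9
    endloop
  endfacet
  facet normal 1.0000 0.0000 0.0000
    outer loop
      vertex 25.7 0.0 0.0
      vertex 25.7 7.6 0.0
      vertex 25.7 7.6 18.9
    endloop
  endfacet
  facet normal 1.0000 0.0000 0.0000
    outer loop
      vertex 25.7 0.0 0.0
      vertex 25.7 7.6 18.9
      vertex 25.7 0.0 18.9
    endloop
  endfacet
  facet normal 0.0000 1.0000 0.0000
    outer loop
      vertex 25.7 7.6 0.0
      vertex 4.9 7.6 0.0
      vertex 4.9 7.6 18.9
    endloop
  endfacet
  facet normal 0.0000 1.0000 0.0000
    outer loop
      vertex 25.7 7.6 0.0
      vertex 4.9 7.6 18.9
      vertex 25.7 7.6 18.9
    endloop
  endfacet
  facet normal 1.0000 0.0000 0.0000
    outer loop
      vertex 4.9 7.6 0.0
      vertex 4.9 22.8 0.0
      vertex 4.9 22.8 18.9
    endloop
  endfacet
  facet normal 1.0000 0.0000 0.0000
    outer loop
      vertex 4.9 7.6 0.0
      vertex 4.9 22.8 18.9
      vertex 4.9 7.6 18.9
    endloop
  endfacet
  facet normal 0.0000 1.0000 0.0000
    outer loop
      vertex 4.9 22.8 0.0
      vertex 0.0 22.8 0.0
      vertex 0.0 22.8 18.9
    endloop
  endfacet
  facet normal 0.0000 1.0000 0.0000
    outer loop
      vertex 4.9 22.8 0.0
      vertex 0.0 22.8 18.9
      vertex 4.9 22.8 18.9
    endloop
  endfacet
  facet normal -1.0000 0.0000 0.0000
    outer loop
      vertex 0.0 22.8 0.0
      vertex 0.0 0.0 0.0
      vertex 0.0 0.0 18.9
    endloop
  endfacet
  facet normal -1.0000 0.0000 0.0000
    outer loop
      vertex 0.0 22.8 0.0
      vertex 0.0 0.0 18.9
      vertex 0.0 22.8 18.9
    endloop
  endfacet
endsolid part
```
; perimeter-only toolpath
G21 ; units = mm
G90 ; absolute positioning
G28 ; home
; layer 1
G0 Z2.4
G0 X0.0 Y0.0
G1 X25.7 Y0.0
G1 X25.7 Y7.6
G1 X4.9 Y7.6
G1 X4.9 Y22.8
G1 X0.0 Y22.8
G1 X0.0 Y0.0
; layer 2
G0 Z4.7
G0 X0.0 Y0.0
G1 X25.7 Y0.0
G1 X25.7 Y7.6
G1 X4.9 Y7.6
G1 X4.9 Y22.8
G1 X0.0 Y22.8
G1 X0.0 Y0.0
; layer 3
G0 Z7.1
G0 X0.0 Y0.0
G1 X25.7 Y0.0
G1 X25.7 Y7.6
G1 X4.9 Y7.6
G1 X4.9 Y22.8
G1 X0.0 Y22.8
G1 X0.0 Y0.0
; layer 4
G0 Z9.4
G0 X0.0 Y0.0
G1 X25.7 Y0.0
G1 X25.7 Y7.6
G1 X4.9 Y7.6
G1 X4.9 Y22.8
G1 X0.0 Y22.8
G1 X0.0 Y0.0
; layer 5
G0 Z11.8
G0 X0.0 Y0.0
G1 X25.7 Y0.0
G1 X25.7 Y7.6
G1 X4.9 Y7.6
G1 X4.9 Y22.8
G1 X0.0 Y22.8
G1 X0.0 Y0.0
; layer 6
G0 Z14.2
G0 X0.0 Y0.0
G1 X25.7 Y0.0
G1 X25.7 Y7.6
G1 X4.9 Y7.6
G1 X4.9 Y22.8
G1 X0.0 Y22.8
G1 X0.0 Y0.0
; layer 7
G0 Z16.5
G0 X0.0 Y0.0
G1 X25.7 Y0.0
G1 X25.7 Y7.6
G1 X4.9 Y7.6
G1 X4.9 Y22.8
G1 X0.0 Y22.8
G1 X0.0 Y0.0
; layer 8
G0 Z18.9
G0 X0.0 Y0.0
G1 X25.7 Y0.0
G1 X25.7 Y7.6
G1 X4.9 Y7.6
G1 X4.9 Y22.8
G1 X0.0 Y22.8
G1 X0.0 Y0.0
M2 ; end

The solid is an L-shaped prism: outer 25.7 × 22.8 mm, arm thicknesses ≈ 7.6 mm (horizontal) and 4.9 mm (vertical), extruded 18.9 mm in z. Slicing at Δz = 2.4 mm — 8 equal slices spanning the solid's height, so layer i sits at z = i·h/8 — gives 8 non-empty perimeters. Each is a 6-segment closed polygon; G0 lifts to the layer z and rapids to the start vertex, then G1 traces the edges.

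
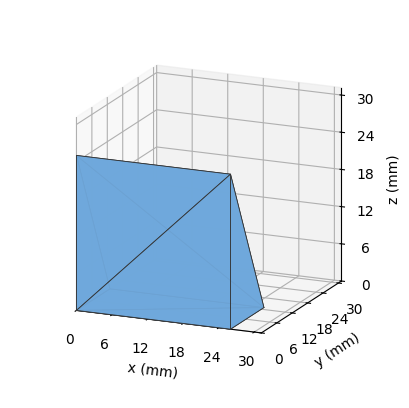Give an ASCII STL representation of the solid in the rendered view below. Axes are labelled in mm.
Reading the render: the shape is a wedge (ramp): 26 × 13 mm base, rising to 25 mm along the y=0 edge and sloping linearly to z=0 at y=13 (dimensions read to the nearest mm from the axis ticks). For the STL, each face is triangulated and given an outward normal.

solid part
  facet normal 0.0000 0.0000 -1.0000
    outer loop
      vertex 26.000 13.000 0.000
      vertex 26.000 0.000 0.000
      vertex 0.000 0.000 0.000
    endloop
  endfacet
  facet normal 0.0000 0.0000 -1.0000
    outer loop
      vertex 0.000 13.000 0.000
      vertex 26.000 13.000 0.000
      vertex 0.000 0.000 0.000
    endloop
  endfacet
  facet normal 0.0000 -1.0000 0.0000
    outer loop
      vertex 0.000 0.000 0.000
      vertex 26.000 0.000 0.000
      vertex 26.000 0.000 25.000
    endloop
  endfacet
  facet normal 0.0000 -1.0000 0.0000
    outer loop
      vertex 0.000 0.000 0.000
      vertex 26.000 0.000 25.000
      vertex 0.000 0.000 25.000
    endloop
  endfacet
  facet normal 0.0000 0.8872 0.4614
    outer loop
      vertex 0.000 0.000 25.000
      vertex 26.000 0.000 25.000
      vertex 26.000 13.000 0.000
    endloop
  endfacet
  facet normal 0.0000 0.8872 0.4614
    outer loop
      vertex 0.000 0.000 25.000
      vertex 26.000 13.000 0.000
      vertex 0.000 13.000 0.000
    endloop
  endfacet
  facet normal -1.0000 0.0000 0.0000
    outer loop
      vertex 0.000 0.000 25.000
      vertex 0.000 13.000 0.000
      vertex 0.000 0.000 0.000
    endloop
  endfacet
  facet normal 1.0000 0.0000 0.0000
    outer loop
      vertex 26.000 0.000 0.000
      vertex 26.000 13.000 0.000
      vertex 26.000 0.000 25.000
    endloop
  endfacet
endsolid part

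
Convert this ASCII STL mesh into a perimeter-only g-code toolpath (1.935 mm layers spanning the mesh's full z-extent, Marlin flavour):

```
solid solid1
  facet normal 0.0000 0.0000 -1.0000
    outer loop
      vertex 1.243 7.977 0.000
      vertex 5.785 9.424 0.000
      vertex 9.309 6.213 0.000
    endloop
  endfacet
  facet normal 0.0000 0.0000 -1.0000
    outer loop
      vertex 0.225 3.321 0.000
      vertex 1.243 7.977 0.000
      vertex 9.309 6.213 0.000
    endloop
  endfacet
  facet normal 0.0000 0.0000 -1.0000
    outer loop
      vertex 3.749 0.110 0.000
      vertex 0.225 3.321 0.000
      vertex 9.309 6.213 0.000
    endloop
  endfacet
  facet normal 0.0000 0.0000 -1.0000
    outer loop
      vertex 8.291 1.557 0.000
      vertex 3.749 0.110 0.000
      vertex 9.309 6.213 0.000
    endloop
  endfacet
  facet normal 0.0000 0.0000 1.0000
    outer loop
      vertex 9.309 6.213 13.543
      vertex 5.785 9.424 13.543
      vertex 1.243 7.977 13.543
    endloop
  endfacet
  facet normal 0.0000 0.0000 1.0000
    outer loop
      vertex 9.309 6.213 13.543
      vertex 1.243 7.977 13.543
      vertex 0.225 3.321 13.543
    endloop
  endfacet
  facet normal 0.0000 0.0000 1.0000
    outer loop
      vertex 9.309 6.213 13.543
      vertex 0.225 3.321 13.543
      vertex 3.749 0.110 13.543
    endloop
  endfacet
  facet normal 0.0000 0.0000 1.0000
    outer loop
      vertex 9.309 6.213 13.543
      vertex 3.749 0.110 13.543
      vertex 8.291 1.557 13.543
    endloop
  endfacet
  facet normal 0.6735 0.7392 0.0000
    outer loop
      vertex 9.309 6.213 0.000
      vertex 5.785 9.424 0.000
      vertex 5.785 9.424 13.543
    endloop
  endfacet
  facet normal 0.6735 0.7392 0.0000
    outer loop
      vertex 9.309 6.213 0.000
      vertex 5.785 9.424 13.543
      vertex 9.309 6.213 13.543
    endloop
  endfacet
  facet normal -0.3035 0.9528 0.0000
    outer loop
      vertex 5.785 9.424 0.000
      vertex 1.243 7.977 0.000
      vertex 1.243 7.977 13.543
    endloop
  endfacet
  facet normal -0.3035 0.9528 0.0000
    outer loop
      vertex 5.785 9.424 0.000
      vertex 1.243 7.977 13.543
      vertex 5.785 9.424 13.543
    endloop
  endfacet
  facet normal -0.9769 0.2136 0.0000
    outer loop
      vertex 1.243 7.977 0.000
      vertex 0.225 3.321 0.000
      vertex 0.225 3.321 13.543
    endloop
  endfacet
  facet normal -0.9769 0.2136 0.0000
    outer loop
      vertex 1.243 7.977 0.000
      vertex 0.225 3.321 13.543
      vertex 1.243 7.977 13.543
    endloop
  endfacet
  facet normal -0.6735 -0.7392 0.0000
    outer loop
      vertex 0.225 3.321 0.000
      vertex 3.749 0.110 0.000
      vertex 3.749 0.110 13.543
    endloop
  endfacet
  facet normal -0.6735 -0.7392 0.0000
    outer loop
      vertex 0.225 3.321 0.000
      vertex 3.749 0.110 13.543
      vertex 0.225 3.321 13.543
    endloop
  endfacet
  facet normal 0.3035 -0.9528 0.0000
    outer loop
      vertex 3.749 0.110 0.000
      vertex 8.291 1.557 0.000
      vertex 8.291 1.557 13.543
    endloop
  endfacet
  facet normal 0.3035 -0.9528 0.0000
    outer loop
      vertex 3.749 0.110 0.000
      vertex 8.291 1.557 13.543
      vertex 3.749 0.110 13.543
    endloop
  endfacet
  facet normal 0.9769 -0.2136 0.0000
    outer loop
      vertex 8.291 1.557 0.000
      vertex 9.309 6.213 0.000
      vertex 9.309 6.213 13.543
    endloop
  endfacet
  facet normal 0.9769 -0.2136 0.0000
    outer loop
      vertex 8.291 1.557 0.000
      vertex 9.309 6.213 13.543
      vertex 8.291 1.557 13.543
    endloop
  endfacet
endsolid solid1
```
; perimeter-only toolpath
G21 ; units = mm
G90 ; absolute positioning
G28 ; home
; layer 1
G0 Z1.935
G0 X9.309 Y6.213
G1 X5.785 Y9.424
G1 X1.243 Y7.977
G1 X0.225 Y3.321
G1 X3.749 Y0.110
G1 X8.291 Y1.557
G1 X9.309 Y6.213
; layer 2
G0 Z3.869
G0 X9.309 Y6.213
G1 X5.785 Y9.424
G1 X1.243 Y7.977
G1 X0.225 Y3.321
G1 X3.749 Y0.110
G1 X8.291 Y1.557
G1 X9.309 Y6.213
; layer 3
G0 Z5.804
G0 X9.309 Y6.213
G1 X5.785 Y9.424
G1 X1.243 Y7.977
G1 X0.225 Y3.321
G1 X3.749 Y0.110
G1 X8.291 Y1.557
G1 X9.309 Y6.213
; layer 4
G0 Z7.739
G0 X9.309 Y6.213
G1 X5.785 Y9.424
G1 X1.243 Y7.977
G1 X0.225 Y3.321
G1 X3.749 Y0.110
G1 X8.291 Y1.557
G1 X9.309 Y6.213
; layer 5
G0 Z9.674
G0 X9.309 Y6.213
G1 X5.785 Y9.424
G1 X1.243 Y7.977
G1 X0.225 Y3.321
G1 X3.749 Y0.110
G1 X8.291 Y1.557
G1 X9.309 Y6.213
; layer 6
G0 Z11.608
G0 X9.309 Y6.213
G1 X5.785 Y9.424
G1 X1.243 Y7.977
G1 X0.225 Y3.321
G1 X3.749 Y0.110
G1 X8.291 Y1.557
G1 X9.309 Y6.213
; layer 7
G0 Z13.543
G0 X9.309 Y6.213
G1 X5.785 Y9.424
G1 X1.243 Y7.977
G1 X0.225 Y3.321
G1 X3.749 Y0.110
G1 X8.291 Y1.557
G1 X9.309 Y6.213
M2 ; end

The solid is a regular 6-sided prism (a cylinder approximated with 6 flat sides), circumscribed radius ≈ 4.77 mm, height ≈ 13.5 mm. Slicing at Δz = 1.935 mm — 7 equal slices spanning the solid's height, so layer i sits at z = i·h/7 — gives 7 non-empty perimeters. Each is a 6-segment closed polygon; G0 lifts to the layer z and rapids to the start vertex, then G1 traces the edges.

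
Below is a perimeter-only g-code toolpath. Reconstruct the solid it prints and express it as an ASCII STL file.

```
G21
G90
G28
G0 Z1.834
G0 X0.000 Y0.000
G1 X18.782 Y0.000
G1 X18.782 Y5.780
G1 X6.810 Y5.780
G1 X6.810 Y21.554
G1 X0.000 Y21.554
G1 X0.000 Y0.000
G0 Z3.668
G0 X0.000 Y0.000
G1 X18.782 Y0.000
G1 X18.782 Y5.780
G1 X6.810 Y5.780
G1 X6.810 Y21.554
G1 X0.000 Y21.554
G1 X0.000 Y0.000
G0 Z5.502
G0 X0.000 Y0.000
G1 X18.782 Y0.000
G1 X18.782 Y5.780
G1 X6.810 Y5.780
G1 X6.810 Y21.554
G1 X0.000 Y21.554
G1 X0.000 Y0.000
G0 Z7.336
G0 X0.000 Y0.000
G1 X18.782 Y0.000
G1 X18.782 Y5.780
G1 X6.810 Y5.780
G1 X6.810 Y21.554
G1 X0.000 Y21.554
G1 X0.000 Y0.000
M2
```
solid part
  facet normal 0.0000 0.0000 -1.0000
    outer loop
      vertex 18.782 5.780 0.000
      vertex 18.782 0.000 0.000
      vertex 0.000 0.000 0.000
    endloop
  endfacet
  facet normal 0.0000 0.0000 -1.0000
    outer loop
      vertex 6.810 5.780 0.000
      vertex 18.782 5.780 0.000
      vertex 0.000 0.000 0.000
    endloop
  endfacet
  facet normal 0.0000 0.0000 -1.0000
    outer loop
      vertex 6.810 21.554 0.000
      vertex 6.810 5.780 0.000
      vertex 0.000 0.000 0.000
    endloop
  endfacet
  facet normal 0.0000 0.0000 -1.0000
    outer loop
      vertex 0.000 21.554 0.000
      vertex 6.810 21.554 0.000
      vertex 0.000 0.000 0.000
    endloop
  endfacet
  facet normal 0.0000 0.0000 1.0000
    outer loop
      vertex 0.000 0.000 7.336
      vertex 18.782 0.000 7.336
      vertex 18.782 5.780 7.336
    endloop
  endfacet
  facet normal 0.0000 0.0000 1.0000
    outer loop
      vertex 0.000 0.000 7.336
      vertex 18.782 5.780 7.336
      vertex 6.810 5.780 7.336
    endloop
  endfacet
  facet normal 0.0000 0.0000 1.0000
    outer loop
      vertex 0.000 0.000 7.336
      vertex 6.810 5.780 7.336
      vertex 6.810 21.554 7.336
    endloop
  endfacet
  facet normal 0.0000 0.0000 1.0000
    outer loop
      vertex 0.000 0.000 7.336
      vertex 6.810 21.554 7.336
      vertex 0.000 21.554 7.336
    endloop
  endfacet
  facet normal 0.0000 -1.0000 0.0000
    outer loop
      vertex 0.000 0.000 0.000
      vertex 18.782 0.000 0.000
      vertex 18.782 0.000 7.336
    endloop
  endfacet
  facet normal 0.0000 -1.0000 0.0000
    outer loop
      vertex 0.000 0.000 0.000
      vertex 18.782 0.000 7.336
      vertex 0.000 0.000 7.336
    endloop
  endfacet
  facet normal 1.0000 0.0000 0.0000
    outer loop
      vertex 18.782 0.000 0.000
      vertex 18.782 5.780 0.000
      vertex 18.782 5.780 7.336
    endloop
  endfacet
  facet normal 1.0000 0.0000 0.0000
    outer loop
      vertex 18.782 0.000 0.000
      vertex 18.782 5.780 7.336
      vertex 18.782 0.000 7.336
    endloop
  endfacet
  facet normal 0.0000 1.0000 0.0000
    outer loop
      vertex 18.782 5.780 0.000
      vertex 6.810 5.780 0.000
      vertex 6.810 5.780 7.336
    endloop
  endfacet
  facet normal 0.0000 1.0000 0.0000
    outer loop
      vertex 18.782 5.780 0.000
      vertex 6.810 5.780 7.336
      vertex 18.782 5.780 7.336
    endloop
  endfacet
  facet normal 1.0000 0.0000 0.0000
    outer loop
      vertex 6.810 5.780 0.000
      vertex 6.810 21.554 0.000
      vertex 6.810 21.554 7.336
    endloop
  endfacet
  facet normal 1.0000 0.0000 0.0000
    outer loop
      vertex 6.810 5.780 0.000
      vertex 6.810 21.554 7.336
      vertex 6.810 5.780 7.336
    endloop
  endfacet
  facet normal 0.0000 1.0000 0.0000
    outer loop
      vertex 6.810 21.554 0.000
      vertex 0.000 21.554 0.000
      vertex 0.000 21.554 7.336
    endloop
  endfacet
  facet normal 0.0000 1.0000 0.0000
    outer loop
      vertex 6.810 21.554 0.000
      vertex 0.000 21.554 7.336
      vertex 6.810 21.554 7.336
    endloop
  endfacet
  facet normal -1.0000 0.0000 0.0000
    outer loop
      vertex 0.000 21.554 0.000
      vertex 0.000 0.000 0.000
      vertex 0.000 0.000 7.336
    endloop
  endfacet
  facet normal -1.0000 0.0000 0.0000
    outer loop
      vertex 0.000 21.554 0.000
      vertex 0.000 0.000 7.336
      vertex 0.000 21.554 7.336
    endloop
  endfacet
endsolid part

The G0 Z moves step by Δz≈1.834 mm. Every layer's G1 loop is the same polygon, so the solid is a straight extrusion of it from z=0 to z≈7.34. Closing with flat bottom and top caps and triangulating gives 20 facets — an L-shaped prism: outer 18.8 × 21.6 mm, arm thicknesses ≈ 5.78 mm (horizontal) and 6.81 mm (vertical), extruded 7.34 mm in z.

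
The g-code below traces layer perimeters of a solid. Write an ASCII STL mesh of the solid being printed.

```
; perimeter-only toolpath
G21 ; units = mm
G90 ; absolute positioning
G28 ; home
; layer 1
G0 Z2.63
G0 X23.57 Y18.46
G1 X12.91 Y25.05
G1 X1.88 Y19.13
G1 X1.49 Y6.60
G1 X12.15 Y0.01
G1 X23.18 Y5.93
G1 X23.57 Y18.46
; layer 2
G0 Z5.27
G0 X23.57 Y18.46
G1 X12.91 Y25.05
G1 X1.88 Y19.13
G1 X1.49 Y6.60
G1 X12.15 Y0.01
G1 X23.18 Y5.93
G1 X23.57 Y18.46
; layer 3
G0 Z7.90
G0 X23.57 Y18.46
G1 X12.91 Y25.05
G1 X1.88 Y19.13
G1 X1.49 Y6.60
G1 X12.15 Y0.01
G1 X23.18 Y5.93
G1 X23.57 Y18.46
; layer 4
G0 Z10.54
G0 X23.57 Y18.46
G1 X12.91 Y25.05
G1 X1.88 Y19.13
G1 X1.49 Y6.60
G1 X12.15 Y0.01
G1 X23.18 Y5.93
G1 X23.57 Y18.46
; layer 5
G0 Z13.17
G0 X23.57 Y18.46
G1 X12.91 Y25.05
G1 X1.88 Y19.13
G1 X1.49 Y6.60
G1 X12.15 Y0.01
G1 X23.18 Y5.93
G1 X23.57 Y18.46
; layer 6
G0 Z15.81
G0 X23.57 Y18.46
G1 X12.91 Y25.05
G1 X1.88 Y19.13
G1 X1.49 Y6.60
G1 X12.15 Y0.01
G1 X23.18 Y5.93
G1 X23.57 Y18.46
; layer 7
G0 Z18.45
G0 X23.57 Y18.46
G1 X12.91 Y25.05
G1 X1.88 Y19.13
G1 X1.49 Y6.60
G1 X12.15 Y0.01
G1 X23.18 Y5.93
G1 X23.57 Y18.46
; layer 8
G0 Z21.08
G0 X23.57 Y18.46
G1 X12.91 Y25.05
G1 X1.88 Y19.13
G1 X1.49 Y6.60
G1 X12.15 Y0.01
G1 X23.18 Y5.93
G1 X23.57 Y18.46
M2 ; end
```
solid part
  facet normal 0.0000 0.0000 -1.0000
    outer loop
      vertex 1.88 19.13 0.00
      vertex 12.91 25.05 0.00
      vertex 23.57 18.46 0.00
    endloop
  endfacet
  facet normal 0.0000 0.0000 -1.0000
    outer loop
      vertex 1.49 6.60 0.00
      vertex 1.88 19.13 0.00
      vertex 23.57 18.46 0.00
    endloop
  endfacet
  facet normal 0.0000 0.0000 -1.0000
    outer loop
      vertex 12.15 0.01 0.00
      vertex 1.49 6.60 0.00
      vertex 23.57 18.46 0.00
    endloop
  endfacet
  facet normal 0.0000 0.0000 -1.0000
    outer loop
      vertex 23.18 5.93 0.00
      vertex 12.15 0.01 0.00
      vertex 23.57 18.46 0.00
    endloop
  endfacet
  facet normal 0.0000 0.0000 1.0000
    outer loop
      vertex 23.57 18.46 21.08
      vertex 12.91 25.05 21.08
      vertex 1.88 19.13 21.08
    endloop
  endfacet
  facet normal 0.0000 0.0000 1.0000
    outer loop
      vertex 23.57 18.46 21.08
      vertex 1.88 19.13 21.08
      vertex 1.49 6.60 21.08
    endloop
  endfacet
  facet normal 0.0000 0.0000 1.0000
    outer loop
      vertex 23.57 18.46 21.08
      vertex 1.49 6.60 21.08
      vertex 12.15 0.01 21.08
    endloop
  endfacet
  facet normal 0.0000 0.0000 1.0000
    outer loop
      vertex 23.57 18.46 21.08
      vertex 12.15 0.01 21.08
      vertex 23.18 5.93 21.08
    endloop
  endfacet
  facet normal 0.5258 0.8506 0.0000
    outer loop
      vertex 23.57 18.46 0.00
      vertex 12.91 25.05 0.00
      vertex 12.91 25.05 21.08
    endloop
  endfacet
  facet normal 0.5258 0.8506 0.0000
    outer loop
      vertex 23.57 18.46 0.00
      vertex 12.91 25.05 21.08
      vertex 23.57 18.46 21.08
    endloop
  endfacet
  facet normal -0.4729 0.8811 0.0000
    outer loop
      vertex 12.91 25.05 0.00
      vertex 1.88 19.13 0.00
      vertex 1.88 19.13 21.08
    endloop
  endfacet
  facet normal -0.4729 0.8811 0.0000
    outer loop
      vertex 12.91 25.05 0.00
      vertex 1.88 19.13 21.08
      vertex 12.91 25.05 21.08
    endloop
  endfacet
  facet normal -0.9995 0.0311 0.0000
    outer loop
      vertex 1.88 19.13 0.00
      vertex 1.49 6.60 0.00
      vertex 1.49 6.60 21.08
    endloop
  endfacet
  facet normal -0.9995 0.0311 0.0000
    outer loop
      vertex 1.88 19.13 0.00
      vertex 1.49 6.60 21.08
      vertex 1.88 19.13 21.08
    endloop
  endfacet
  facet normal -0.5258 -0.8506 0.0000
    outer loop
      vertex 1.49 6.60 0.00
      vertex 12.15 0.01 0.00
      vertex 12.15 0.01 21.08
    endloop
  endfacet
  facet normal -0.5258 -0.8506 0.0000
    outer loop
      vertex 1.49 6.60 0.00
      vertex 12.15 0.01 21.08
      vertex 1.49 6.60 21.08
    endloop
  endfacet
  facet normal 0.4729 -0.8811 0.0000
    outer loop
      vertex 12.15 0.01 0.00
      vertex 23.18 5.93 0.00
      vertex 23.18 5.93 21.08
    endloop
  endfacet
  facet normal 0.4729 -0.8811 0.0000
    outer loop
      vertex 12.15 0.01 0.00
      vertex 23.18 5.93 21.08
      vertex 12.15 0.01 21.08
    endloop
  endfacet
  facet normal 0.9995 -0.0311 0.0000
    outer loop
      vertex 23.18 5.93 0.00
      vertex 23.57 18.46 0.00
      vertex 23.57 18.46 21.08
    endloop
  endfacet
  facet normal 0.9995 -0.0311 0.0000
    outer loop
      vertex 23.18 5.93 0.00
      vertex 23.57 18.46 21.08
      vertex 23.18 5.93 21.08
    endloop
  endfacet
endsolid part

The G0 Z moves step by Δz≈2.63 mm. Every layer's G1 loop is the same polygon, so the solid is a straight extrusion of it from z=0 to z≈21.1. Closing with flat bottom and top caps and triangulating gives 20 facets — a regular 6-sided prism (a cylinder approximated with 6 flat sides), circumscribed radius ≈ 12.5 mm, height ≈ 21.1 mm.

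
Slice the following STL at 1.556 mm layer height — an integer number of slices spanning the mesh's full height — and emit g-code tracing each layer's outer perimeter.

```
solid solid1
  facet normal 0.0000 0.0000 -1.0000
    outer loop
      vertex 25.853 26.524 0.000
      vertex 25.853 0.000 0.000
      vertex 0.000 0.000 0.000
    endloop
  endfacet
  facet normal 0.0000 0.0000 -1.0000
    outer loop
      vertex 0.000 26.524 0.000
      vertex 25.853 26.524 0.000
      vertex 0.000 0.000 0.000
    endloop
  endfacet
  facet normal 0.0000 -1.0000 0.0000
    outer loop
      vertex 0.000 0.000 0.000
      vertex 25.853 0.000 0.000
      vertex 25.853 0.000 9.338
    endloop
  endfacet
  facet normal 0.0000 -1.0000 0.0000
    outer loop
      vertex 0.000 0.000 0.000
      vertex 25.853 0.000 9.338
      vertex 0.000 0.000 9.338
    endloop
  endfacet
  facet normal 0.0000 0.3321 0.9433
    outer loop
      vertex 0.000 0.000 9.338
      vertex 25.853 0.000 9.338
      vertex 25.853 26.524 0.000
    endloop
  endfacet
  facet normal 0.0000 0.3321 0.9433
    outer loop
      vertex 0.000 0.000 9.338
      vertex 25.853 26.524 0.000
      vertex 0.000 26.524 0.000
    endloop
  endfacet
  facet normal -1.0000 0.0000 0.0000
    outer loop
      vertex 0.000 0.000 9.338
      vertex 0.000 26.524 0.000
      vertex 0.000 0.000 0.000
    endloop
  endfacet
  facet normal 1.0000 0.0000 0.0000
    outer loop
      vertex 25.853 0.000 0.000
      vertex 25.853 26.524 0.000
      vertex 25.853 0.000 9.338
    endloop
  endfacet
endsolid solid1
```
; perimeter-only toolpath
G21 ; units = mm
G90 ; absolute positioning
G28 ; home
; layer 1
G0 Z1.556
G0 X0.000 Y0.000
G1 X25.853 Y0.000
G1 X25.853 Y22.103
G1 X0.000 Y22.103
G1 X0.000 Y0.000
; layer 2
G0 Z3.113
G0 X0.000 Y0.000
G1 X25.853 Y0.000
G1 X25.853 Y17.683
G1 X0.000 Y17.683
G1 X0.000 Y0.000
; layer 3
G0 Z4.669
G0 X0.000 Y0.000
G1 X25.853 Y0.000
G1 X25.853 Y13.262
G1 X0.000 Y13.262
G1 X0.000 Y0.000
; layer 4
G0 Z6.225
G0 X0.000 Y0.000
G1 X25.853 Y0.000
G1 X25.853 Y8.841
G1 X0.000 Y8.841
G1 X0.000 Y0.000
; layer 5
G0 Z7.782
G0 X0.000 Y0.000
G1 X25.853 Y0.000
G1 X25.853 Y4.421
G1 X0.000 Y4.421
G1 X0.000 Y0.000
M2 ; end

The solid is a wedge (ramp): 25.9 × 26.5 mm base, rising to 9.34 mm along the y=0 edge and sloping linearly to z=0 at y=26.5. Slicing at Δz = 1.556 mm — 6 equal slices spanning the solid's height, so layer i sits at z = i·h/6 — gives 5 non-empty perimeters. Each is a 4-segment closed polygon; G0 lifts to the layer z and rapids to the start vertex, then G1 traces the edges. The cross-section shrinks linearly with z (the slice at the apex is degenerate and omitted).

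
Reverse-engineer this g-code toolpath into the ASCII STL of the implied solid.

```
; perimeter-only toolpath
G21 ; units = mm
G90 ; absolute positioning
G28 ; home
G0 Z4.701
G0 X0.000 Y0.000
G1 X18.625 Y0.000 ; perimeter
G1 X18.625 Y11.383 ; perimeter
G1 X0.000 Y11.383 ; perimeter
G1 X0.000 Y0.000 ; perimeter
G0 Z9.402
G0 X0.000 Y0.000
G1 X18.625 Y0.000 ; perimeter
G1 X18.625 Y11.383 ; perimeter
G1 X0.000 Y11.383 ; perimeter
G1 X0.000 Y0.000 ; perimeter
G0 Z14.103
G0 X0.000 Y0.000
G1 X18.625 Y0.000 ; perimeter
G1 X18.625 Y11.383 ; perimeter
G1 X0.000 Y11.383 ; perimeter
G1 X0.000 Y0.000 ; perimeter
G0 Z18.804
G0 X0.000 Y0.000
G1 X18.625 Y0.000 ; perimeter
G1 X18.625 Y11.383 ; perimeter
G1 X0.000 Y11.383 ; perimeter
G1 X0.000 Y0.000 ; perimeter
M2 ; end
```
solid part
  facet normal 0.0000 0.0000 -1.0000
    outer loop
      vertex 18.625 11.383 0.000
      vertex 18.625 0.000 0.000
      vertex 0.000 0.000 0.000
    endloop
  endfacet
  facet normal 0.0000 0.0000 -1.0000
    outer loop
      vertex 0.000 11.383 0.000
      vertex 18.625 11.383 0.000
      vertex 0.000 0.000 0.000
    endloop
  endfacet
  facet normal 0.0000 0.0000 1.0000
    outer loop
      vertex 0.000 0.000 18.804
      vertex 18.625 0.000 18.804
      vertex 18.625 11.383 18.804
    endloop
  endfacet
  facet normal 0.0000 0.0000 1.0000
    outer loop
      vertex 0.000 0.000 18.804
      vertex 18.625 11.383 18.804
      vertex 0.000 11.383 18.804
    endloop
  endfacet
  facet normal 0.0000 -1.0000 0.0000
    outer loop
      vertex 0.000 0.000 0.000
      vertex 18.625 0.000 0.000
      vertex 18.625 0.000 18.804
    endloop
  endfacet
  facet normal 0.0000 -1.0000 0.0000
    outer loop
      vertex 0.000 0.000 0.000
      vertex 18.625 0.000 18.804
      vertex 0.000 0.000 18.804
    endloop
  endfacet
  facet normal 0.0000 1.0000 0.0000
    outer loop
      vertex 18.625 11.383 18.804
      vertex 18.625 11.383 0.000
      vertex 0.000 11.383 0.000
    endloop
  endfacet
  facet normal 0.0000 1.0000 0.0000
    outer loop
      vertex 0.000 11.383 18.804
      vertex 18.625 11.383 18.804
      vertex 0.000 11.383 0.000
    endloop
  endfacet
  facet normal -1.0000 0.0000 0.0000
    outer loop
      vertex 0.000 11.383 18.804
      vertex 0.000 11.383 0.000
      vertex 0.000 0.000 0.000
    endloop
  endfacet
  facet normal -1.0000 0.0000 0.0000
    outer loop
      vertex 0.000 0.000 18.804
      vertex 0.000 11.383 18.804
      vertex 0.000 0.000 0.000
    endloop
  endfacet
  facet normal 1.0000 0.0000 0.0000
    outer loop
      vertex 18.625 0.000 0.000
      vertex 18.625 11.383 0.000
      vertex 18.625 11.383 18.804
    endloop
  endfacet
  facet normal 1.0000 0.0000 0.0000
    outer loop
      vertex 18.625 0.000 0.000
      vertex 18.625 11.383 18.804
      vertex 18.625 0.000 18.804
    endloop
  endfacet
endsolid part

The G0 Z moves step by Δz≈4.701 mm. Every layer's G1 loop is the same polygon, so the solid is a straight extrusion of it from z=0 to z≈18.8. Closing with flat bottom and top caps and triangulating gives 12 facets — a rectangular box, roughly 18.6 × 11.4 mm footprint and 18.8 mm tall.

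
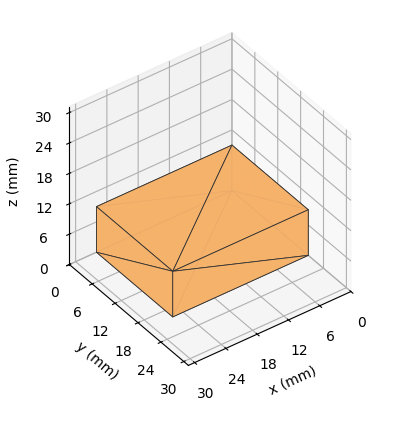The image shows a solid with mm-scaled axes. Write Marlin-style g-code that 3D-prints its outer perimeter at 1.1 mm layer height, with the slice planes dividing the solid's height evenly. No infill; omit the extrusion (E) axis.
Reading the render: the shape is a rectangular box, roughly 26 × 20 mm footprint and 9 mm tall (dimensions read to the nearest mm from the axis ticks). For the g-code, the solid's height is divided into equal slices at the stated Δz and each level perimeter traced with G1 moves after a G0 lift.

; perimeter-only toolpath
G21 ; units = mm
G90 ; absolute positioning
G28 ; home
; layer 1
G0 Z1.1
G0 X0.0 Y0.0
G1 X26.0 Y0.0
G1 X26.0 Y20.0
G1 X0.0 Y20.0
G1 X0.0 Y0.0
; layer 2
G0 Z2.2
G0 X0.0 Y0.0
G1 X26.0 Y0.0
G1 X26.0 Y20.0
G1 X0.0 Y20.0
G1 X0.0 Y0.0
; layer 3
G0 Z3.4
G0 X0.0 Y0.0
G1 X26.0 Y0.0
G1 X26.0 Y20.0
G1 X0.0 Y20.0
G1 X0.0 Y0.0
; layer 4
G0 Z4.5
G0 X0.0 Y0.0
G1 X26.0 Y0.0
G1 X26.0 Y20.0
G1 X0.0 Y20.0
G1 X0.0 Y0.0
; layer 5
G0 Z5.6
G0 X0.0 Y0.0
G1 X26.0 Y0.0
G1 X26.0 Y20.0
G1 X0.0 Y20.0
G1 X0.0 Y0.0
; layer 6
G0 Z6.8
G0 X0.0 Y0.0
G1 X26.0 Y0.0
G1 X26.0 Y20.0
G1 X0.0 Y20.0
G1 X0.0 Y0.0
; layer 7
G0 Z7.9
G0 X0.0 Y0.0
G1 X26.0 Y0.0
G1 X26.0 Y20.0
G1 X0.0 Y20.0
G1 X0.0 Y0.0
; layer 8
G0 Z9.0
G0 X0.0 Y0.0
G1 X26.0 Y0.0
G1 X26.0 Y20.0
G1 X0.0 Y20.0
G1 X0.0 Y0.0
M2 ; end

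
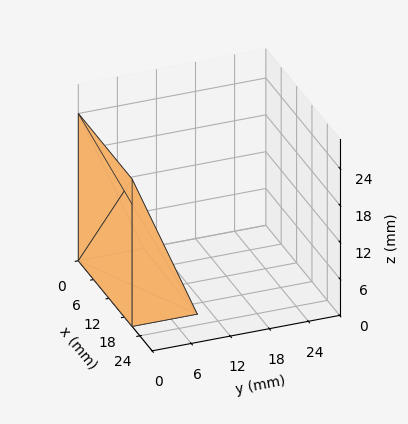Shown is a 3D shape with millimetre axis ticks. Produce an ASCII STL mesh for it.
Reading the render: the shape is a wedge (ramp): 21 × 10 mm base, rising to 24 mm along the y=0 edge and sloping linearly to z=0 at y=10 (dimensions read to the nearest mm from the axis ticks). For the STL, each face is triangulated and given an outward normal.

solid part
  facet normal 0.0000 0.0000 -1.0000
    outer loop
      vertex 21.000 10.000 0.000
      vertex 21.000 0.000 0.000
      vertex 0.000 0.000 0.000
    endloop
  endfacet
  facet normal 0.0000 0.0000 -1.0000
    outer loop
      vertex 0.000 10.000 0.000
      vertex 21.000 10.000 0.000
      vertex 0.000 0.000 0.000
    endloop
  endfacet
  facet normal 0.0000 -1.0000 0.0000
    outer loop
      vertex 0.000 0.000 0.000
      vertex 21.000 0.000 0.000
      vertex 21.000 0.000 24.000
    endloop
  endfacet
  facet normal 0.0000 -1.0000 0.0000
    outer loop
      vertex 0.000 0.000 0.000
      vertex 21.000 0.000 24.000
      vertex 0.000 0.000 24.000
    endloop
  endfacet
  facet normal 0.0000 0.9231 0.3846
    outer loop
      vertex 0.000 0.000 24.000
      vertex 21.000 0.000 24.000
      vertex 21.000 10.000 0.000
    endloop
  endfacet
  facet normal 0.0000 0.9231 0.3846
    outer loop
      vertex 0.000 0.000 24.000
      vertex 21.000 10.000 0.000
      vertex 0.000 10.000 0.000
    endloop
  endfacet
  facet normal -1.0000 0.0000 0.0000
    outer loop
      vertex 0.000 0.000 24.000
      vertex 0.000 10.000 0.000
      vertex 0.000 0.000 0.000
    endloop
  endfacet
  facet normal 1.0000 0.0000 0.0000
    outer loop
      vertex 21.000 0.000 0.000
      vertex 21.000 10.000 0.000
      vertex 21.000 0.000 24.000
    endloop
  endfacet
endsolid part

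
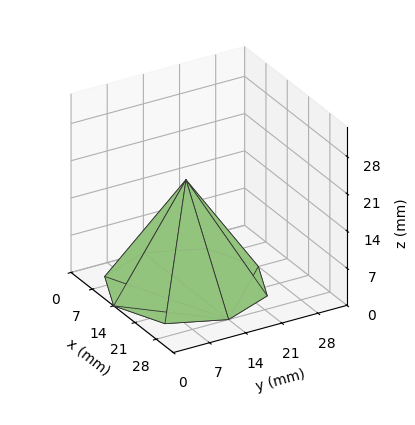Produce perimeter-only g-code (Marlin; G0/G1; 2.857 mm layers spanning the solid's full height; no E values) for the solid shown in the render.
Reading the render: the shape is a regular 8-sided pyramid, base circumscribed radius ≈ 14 mm, apex at z ≈ 20 mm (dimensions read to the nearest mm from the axis ticks). For the g-code, the solid's height is divided into equal slices at the stated Δz and each level perimeter traced with G1 moves after a G0 lift.

; perimeter-only toolpath
G21 ; units = mm
G90 ; absolute positioning
G28 ; home
; layer 1
G0 Z2.857
G0 X26.000 Y14.000
G1 X22.485 Y22.485
G1 X14.000 Y26.000
G1 X5.515 Y22.485
G1 X2.000 Y14.000
G1 X5.515 Y5.515
G1 X14.000 Y2.000
G1 X22.485 Y5.515
G1 X26.000 Y14.000
; layer 2
G0 Z5.714
G0 X24.000 Y14.000
G1 X21.071 Y21.071
G1 X14.000 Y24.000
G1 X6.929 Y21.071
G1 X4.000 Y14.000
G1 X6.929 Y6.929
G1 X14.000 Y4.000
G1 X21.071 Y6.929
G1 X24.000 Y14.000
; layer 3
G0 Z8.571
G0 X22.000 Y14.000
G1 X19.657 Y19.657
G1 X14.000 Y22.000
G1 X8.343 Y19.657
G1 X6.000 Y14.000
G1 X8.343 Y8.343
G1 X14.000 Y6.000
G1 X19.657 Y8.343
G1 X22.000 Y14.000
; layer 4
G0 Z11.429
G0 X20.000 Y14.000
G1 X18.242 Y18.242
G1 X14.000 Y20.000
G1 X9.758 Y18.242
G1 X8.000 Y14.000
G1 X9.758 Y9.758
G1 X14.000 Y8.000
G1 X18.242 Y9.758
G1 X20.000 Y14.000
; layer 5
G0 Z14.286
G0 X18.000 Y14.000
G1 X16.828 Y16.828
G1 X14.000 Y18.000
G1 X11.172 Y16.828
G1 X10.000 Y14.000
G1 X11.172 Y11.172
G1 X14.000 Y10.000
G1 X16.828 Y11.172
G1 X18.000 Y14.000
; layer 6
G0 Z17.143
G0 X16.000 Y14.000
G1 X15.414 Y15.414
G1 X14.000 Y16.000
G1 X12.586 Y15.414
G1 X12.000 Y14.000
G1 X12.586 Y12.586
G1 X14.000 Y12.000
G1 X15.414 Y12.586
G1 X16.000 Y14.000
M2 ; end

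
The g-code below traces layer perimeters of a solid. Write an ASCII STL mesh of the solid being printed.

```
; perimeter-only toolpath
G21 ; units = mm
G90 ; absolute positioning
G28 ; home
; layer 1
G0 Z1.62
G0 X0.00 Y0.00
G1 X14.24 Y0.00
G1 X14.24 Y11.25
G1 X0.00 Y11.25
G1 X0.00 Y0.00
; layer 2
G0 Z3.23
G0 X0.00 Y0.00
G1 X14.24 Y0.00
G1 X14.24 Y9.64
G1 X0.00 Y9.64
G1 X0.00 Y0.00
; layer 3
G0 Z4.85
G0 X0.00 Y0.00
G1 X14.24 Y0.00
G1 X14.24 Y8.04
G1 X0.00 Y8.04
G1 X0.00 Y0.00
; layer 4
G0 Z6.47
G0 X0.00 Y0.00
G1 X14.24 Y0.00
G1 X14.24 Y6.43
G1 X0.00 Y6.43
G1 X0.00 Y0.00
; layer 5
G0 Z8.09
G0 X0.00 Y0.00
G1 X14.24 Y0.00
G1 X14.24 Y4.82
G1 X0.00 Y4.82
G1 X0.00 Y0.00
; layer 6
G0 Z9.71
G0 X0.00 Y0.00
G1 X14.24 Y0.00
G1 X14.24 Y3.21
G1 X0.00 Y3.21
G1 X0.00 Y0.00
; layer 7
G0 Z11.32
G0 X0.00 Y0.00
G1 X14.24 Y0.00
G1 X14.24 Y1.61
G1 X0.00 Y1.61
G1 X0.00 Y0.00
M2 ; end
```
solid part
  facet normal 0.0000 0.0000 -1.0000
    outer loop
      vertex 14.24 12.86 0.00
      vertex 14.24 0.00 0.00
      vertex 0.00 0.00 0.00
    endloop
  endfacet
  facet normal 0.0000 0.0000 -1.0000
    outer loop
      vertex 0.00 12.86 0.00
      vertex 14.24 12.86 0.00
      vertex 0.00 0.00 0.00
    endloop
  endfacet
  facet normal 0.0000 -1.0000 0.0000
    outer loop
      vertex 0.00 0.00 0.00
      vertex 14.24 0.00 0.00
      vertex 14.24 0.00 12.94
    endloop
  endfacet
  facet normal 0.0000 -1.0000 0.0000
    outer loop
      vertex 0.00 0.00 0.00
      vertex 14.24 0.00 12.94
      vertex 0.00 0.00 12.94
    endloop
  endfacet
  facet normal 0.0000 0.7093 0.7049
    outer loop
      vertex 0.00 0.00 12.94
      vertex 14.24 0.00 12.94
      vertex 14.24 12.86 0.00
    endloop
  endfacet
  facet normal 0.0000 0.7093 0.7049
    outer loop
      vertex 0.00 0.00 12.94
      vertex 14.24 12.86 0.00
      vertex 0.00 12.86 0.00
    endloop
  endfacet
  facet normal -1.0000 0.0000 0.0000
    outer loop
      vertex 0.00 0.00 12.94
      vertex 0.00 12.86 0.00
      vertex 0.00 0.00 0.00
    endloop
  endfacet
  facet normal 1.0000 0.0000 0.0000
    outer loop
      vertex 14.24 0.00 0.00
      vertex 14.24 12.86 0.00
      vertex 14.24 0.00 12.94
    endloop
  endfacet
endsolid part

The G0 Z moves step by Δz≈1.62 mm. The G1 loops shrink linearly with z, so the solid tapers from its base footprint up to z≈12.9. Closing with a flat bottom cap and the tapered top and triangulating gives 8 facets — a wedge (ramp): 14.2 × 12.9 mm base, rising to 12.9 mm along the y=0 edge and sloping linearly to z=0 at y=12.9.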